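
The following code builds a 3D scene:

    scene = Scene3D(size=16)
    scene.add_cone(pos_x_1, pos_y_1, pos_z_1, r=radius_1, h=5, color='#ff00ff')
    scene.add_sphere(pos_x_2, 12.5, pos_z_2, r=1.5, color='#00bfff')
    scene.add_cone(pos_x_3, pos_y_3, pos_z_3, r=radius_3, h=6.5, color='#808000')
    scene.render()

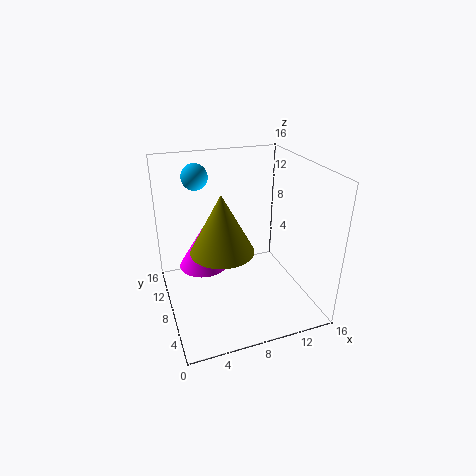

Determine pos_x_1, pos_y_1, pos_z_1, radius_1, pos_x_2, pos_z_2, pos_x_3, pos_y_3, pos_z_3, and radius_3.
pos_x_1 = 5
pos_y_1 = 12.5
pos_z_1 = 2.5
radius_1 = 3
pos_x_2 = 4.5
pos_z_2 = 14
pos_x_3 = 6
pos_y_3 = 7.5
pos_z_3 = 7
radius_3 = 3.5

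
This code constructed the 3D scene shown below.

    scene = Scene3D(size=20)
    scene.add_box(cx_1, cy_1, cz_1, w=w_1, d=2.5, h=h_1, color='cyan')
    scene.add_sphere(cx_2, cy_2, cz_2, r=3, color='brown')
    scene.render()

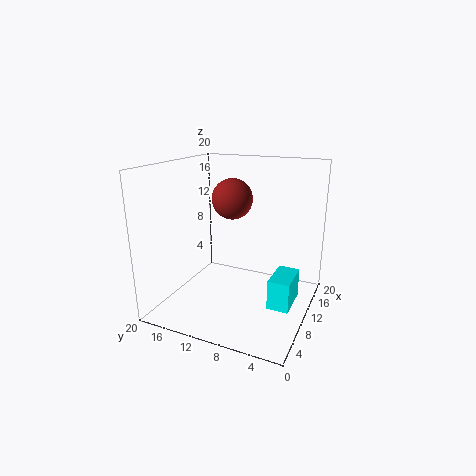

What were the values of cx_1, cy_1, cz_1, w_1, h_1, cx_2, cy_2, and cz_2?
cx_1 = 2.5, cy_1 = 0.5, cz_1 = 5, w_1 = 4.5, h_1 = 3.5, cx_2 = 13.5, cy_2 = 12.5, cz_2 = 14.5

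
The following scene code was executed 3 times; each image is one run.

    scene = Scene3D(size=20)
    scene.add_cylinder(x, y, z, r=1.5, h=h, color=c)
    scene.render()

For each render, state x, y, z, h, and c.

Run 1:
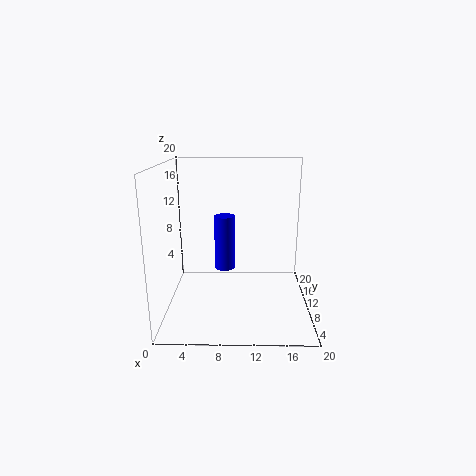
x = 8
y = 12.5
z = 4.5
h = 8
c = 'blue'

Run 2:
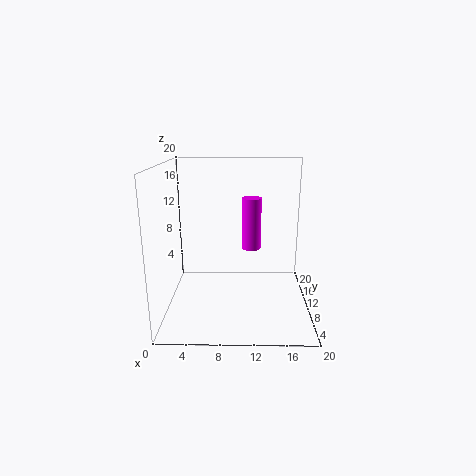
x = 12
y = 15.5
z = 6.5
h = 8
c = 'magenta'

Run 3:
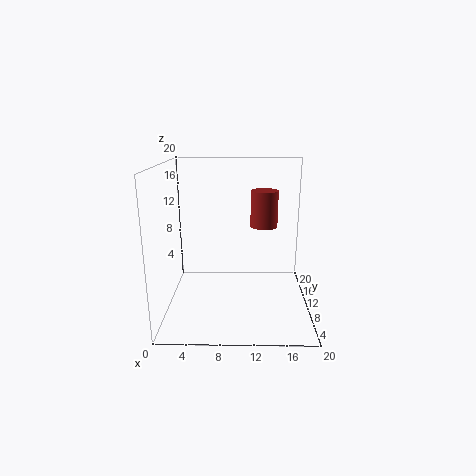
x = 13
y = 2.5
z = 14
h = 4
c = 'brown'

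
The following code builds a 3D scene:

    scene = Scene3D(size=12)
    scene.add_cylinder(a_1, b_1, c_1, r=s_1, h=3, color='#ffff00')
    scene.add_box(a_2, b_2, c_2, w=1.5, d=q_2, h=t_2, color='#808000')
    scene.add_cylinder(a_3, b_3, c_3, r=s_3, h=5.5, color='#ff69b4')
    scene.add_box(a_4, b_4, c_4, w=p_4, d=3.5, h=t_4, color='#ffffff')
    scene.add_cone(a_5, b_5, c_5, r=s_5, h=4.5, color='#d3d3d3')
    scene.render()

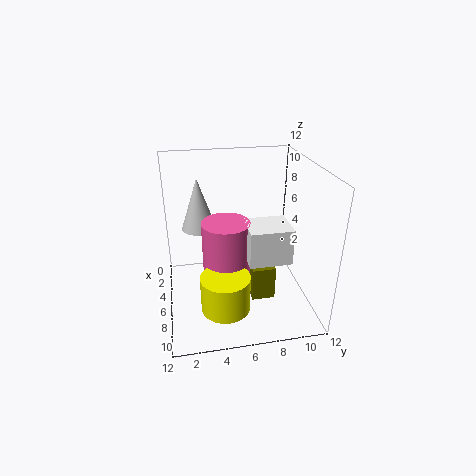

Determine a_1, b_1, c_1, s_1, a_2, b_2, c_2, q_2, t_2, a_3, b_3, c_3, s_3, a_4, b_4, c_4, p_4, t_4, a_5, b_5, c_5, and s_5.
a_1 = 8.5; b_1 = 4.5; c_1 = 1; s_1 = 2; a_2 = 6; b_2 = 7; c_2 = 0.5; q_2 = 2; t_2 = 3; a_3 = 6; b_3 = 5; c_3 = 2; s_3 = 2; a_4 = 5.5; b_4 = 6.5; c_4 = 4.5; p_4 = 3; t_4 = 3; a_5 = 3.5; b_5 = 3; c_5 = 6; s_5 = 1.5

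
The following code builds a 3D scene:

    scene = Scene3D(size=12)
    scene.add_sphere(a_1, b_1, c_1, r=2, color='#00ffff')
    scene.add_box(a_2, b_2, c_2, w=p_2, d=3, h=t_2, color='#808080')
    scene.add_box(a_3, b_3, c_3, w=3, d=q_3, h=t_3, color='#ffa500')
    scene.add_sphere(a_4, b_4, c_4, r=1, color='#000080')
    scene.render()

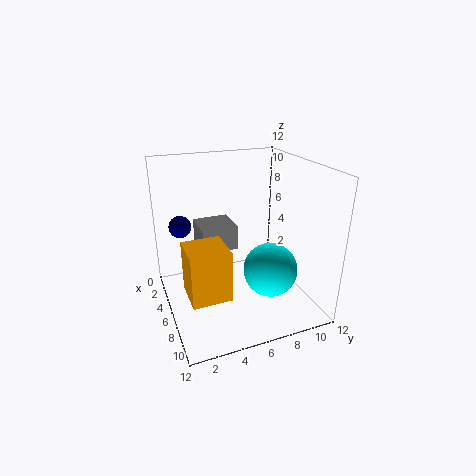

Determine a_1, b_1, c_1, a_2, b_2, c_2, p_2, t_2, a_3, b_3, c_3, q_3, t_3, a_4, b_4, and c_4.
a_1 = 10; b_1 = 7; c_1 = 5; a_2 = 3; b_2 = 3; c_2 = 5; p_2 = 3; t_2 = 2; a_3 = 7; b_3 = 1; c_3 = 3; q_3 = 3; t_3 = 4; a_4 = 2; b_4 = 2; c_4 = 6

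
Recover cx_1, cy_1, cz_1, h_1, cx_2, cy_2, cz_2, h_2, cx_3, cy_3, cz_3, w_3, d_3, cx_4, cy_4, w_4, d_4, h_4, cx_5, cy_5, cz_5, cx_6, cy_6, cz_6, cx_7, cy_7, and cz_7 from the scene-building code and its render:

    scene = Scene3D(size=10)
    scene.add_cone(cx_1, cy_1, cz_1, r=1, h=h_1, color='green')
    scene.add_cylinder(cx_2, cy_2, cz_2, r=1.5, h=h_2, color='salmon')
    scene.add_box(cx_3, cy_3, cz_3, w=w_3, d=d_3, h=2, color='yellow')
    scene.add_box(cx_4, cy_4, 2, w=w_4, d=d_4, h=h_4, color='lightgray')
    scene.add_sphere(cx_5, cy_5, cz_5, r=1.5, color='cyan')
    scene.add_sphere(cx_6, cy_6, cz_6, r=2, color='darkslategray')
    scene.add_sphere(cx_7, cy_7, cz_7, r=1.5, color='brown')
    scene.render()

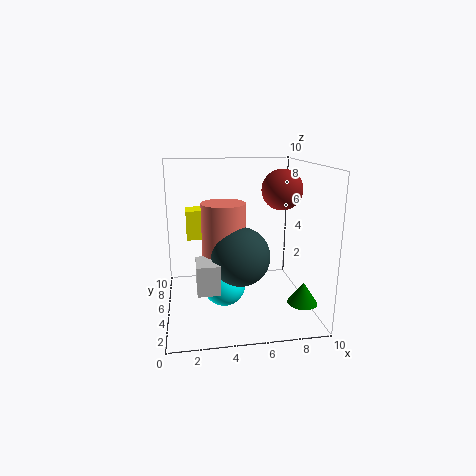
cx_1 = 9
cy_1 = 2.5
cz_1 = 1
h_1 = 1.5
cx_2 = 4
cy_2 = 5
cz_2 = 3.5
h_2 = 4
cx_3 = 1.5
cy_3 = 5
cz_3 = 5
w_3 = 3
d_3 = 1.5
cx_4 = 2
cy_4 = 2.5
w_4 = 1.5
d_4 = 2
h_4 = 2
cx_5 = 4
cy_5 = 5
cz_5 = 1.5
cx_6 = 5
cy_6 = 4
cz_6 = 4
cx_7 = 8.5
cy_7 = 6.5
cz_7 = 8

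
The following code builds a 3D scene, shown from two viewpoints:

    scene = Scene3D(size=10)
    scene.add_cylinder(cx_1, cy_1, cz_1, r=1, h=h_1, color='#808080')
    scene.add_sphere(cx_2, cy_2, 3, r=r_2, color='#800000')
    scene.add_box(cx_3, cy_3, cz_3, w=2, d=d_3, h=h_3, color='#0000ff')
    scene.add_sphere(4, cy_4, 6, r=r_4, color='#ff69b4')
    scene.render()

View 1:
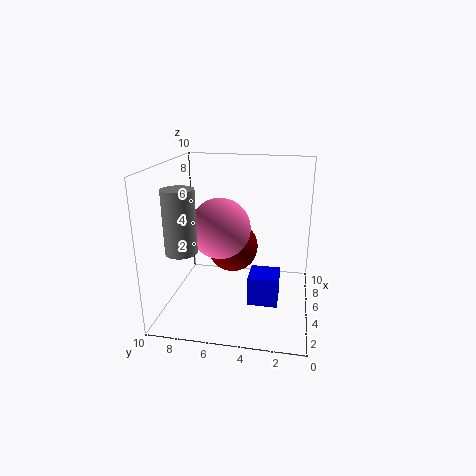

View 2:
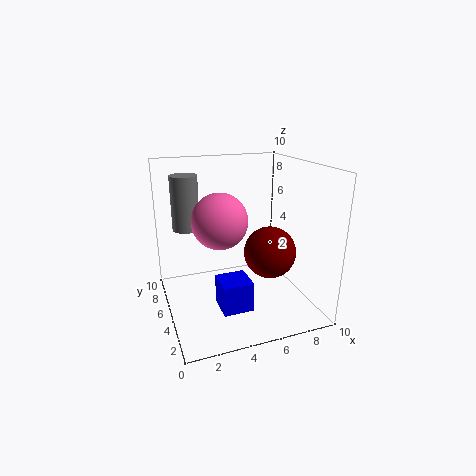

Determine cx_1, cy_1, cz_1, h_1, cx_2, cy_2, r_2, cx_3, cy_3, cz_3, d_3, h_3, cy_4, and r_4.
cx_1 = 2, cy_1 = 8, cz_1 = 5, h_1 = 4, cx_2 = 8, cy_2 = 6, r_2 = 2, cx_3 = 3, cy_3 = 2, cz_3 = 1, d_3 = 2, h_3 = 2, cy_4 = 6, r_4 = 2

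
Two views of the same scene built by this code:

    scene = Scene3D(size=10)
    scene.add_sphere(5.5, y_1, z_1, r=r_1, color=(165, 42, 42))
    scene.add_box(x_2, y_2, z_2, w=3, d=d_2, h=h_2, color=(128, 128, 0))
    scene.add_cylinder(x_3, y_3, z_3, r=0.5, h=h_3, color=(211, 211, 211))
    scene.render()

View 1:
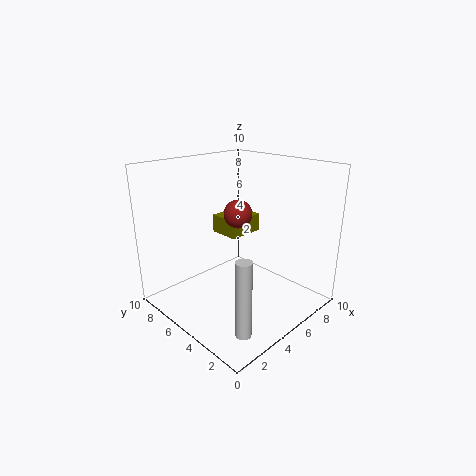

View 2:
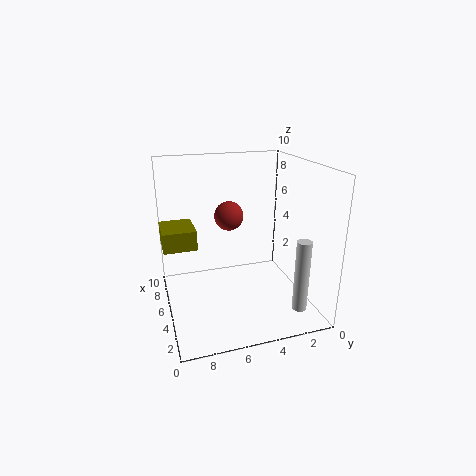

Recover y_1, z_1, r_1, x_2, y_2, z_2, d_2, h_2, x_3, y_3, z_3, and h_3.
y_1 = 5.5; z_1 = 6.5; r_1 = 1; x_2 = 7; y_2 = 7.5; z_2 = 3.5; d_2 = 2.5; h_2 = 1.5; x_3 = 2; y_3 = 1.5; z_3 = 0.5; h_3 = 5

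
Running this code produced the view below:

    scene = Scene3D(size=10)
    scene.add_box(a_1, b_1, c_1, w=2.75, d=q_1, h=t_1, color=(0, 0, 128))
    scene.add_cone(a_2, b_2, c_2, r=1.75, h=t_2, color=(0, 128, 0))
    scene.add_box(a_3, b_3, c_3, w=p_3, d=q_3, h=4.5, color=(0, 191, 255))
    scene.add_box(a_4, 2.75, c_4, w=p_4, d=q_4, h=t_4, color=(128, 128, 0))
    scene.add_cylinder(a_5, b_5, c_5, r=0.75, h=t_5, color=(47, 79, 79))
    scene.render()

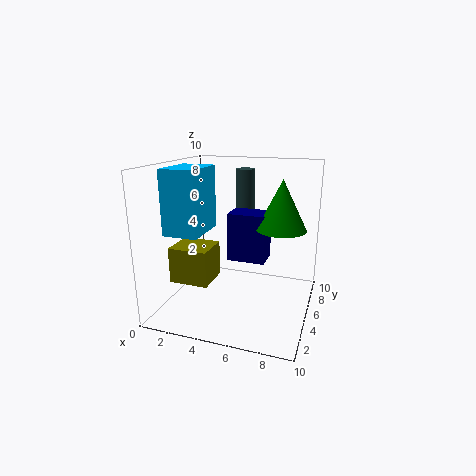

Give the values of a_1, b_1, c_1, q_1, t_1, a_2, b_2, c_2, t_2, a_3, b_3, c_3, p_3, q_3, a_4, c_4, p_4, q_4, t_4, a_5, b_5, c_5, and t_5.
a_1 = 4; b_1 = 5.5; c_1 = 3; q_1 = 2; t_1 = 3.5; a_2 = 7.75; b_2 = 6.25; c_2 = 5.5; t_2 = 3.5; a_3 = 0.25; b_3 = 3; c_3 = 5.25; p_3 = 2.5; q_3 = 3.5; a_4 = 0.75; c_4 = 2; p_4 = 2.75; q_4 = 2.5; t_4 = 2.5; a_5 = 4.25; b_5 = 9; c_5 = 5.5; t_5 = 3.75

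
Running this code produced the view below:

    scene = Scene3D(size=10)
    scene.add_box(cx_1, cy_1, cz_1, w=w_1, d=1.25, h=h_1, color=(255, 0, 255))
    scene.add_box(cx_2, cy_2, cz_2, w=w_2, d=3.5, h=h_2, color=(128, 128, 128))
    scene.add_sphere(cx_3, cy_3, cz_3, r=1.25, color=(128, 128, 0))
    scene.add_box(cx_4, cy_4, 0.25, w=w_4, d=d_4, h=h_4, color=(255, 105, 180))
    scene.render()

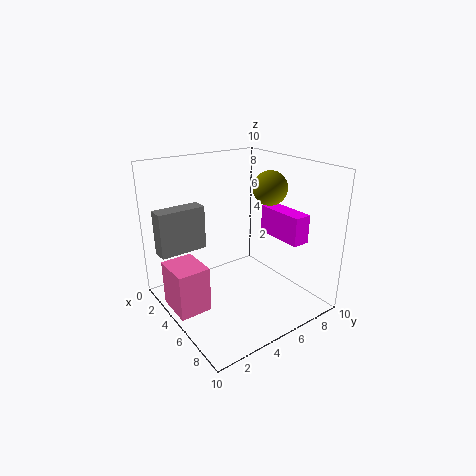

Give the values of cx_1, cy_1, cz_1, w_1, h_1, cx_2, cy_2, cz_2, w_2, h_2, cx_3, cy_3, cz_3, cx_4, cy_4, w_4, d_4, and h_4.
cx_1 = 4.5
cy_1 = 7.5
cz_1 = 4.75
w_1 = 3.5
h_1 = 2
cx_2 = 1
cy_2 = 0.5
cz_2 = 3.5
w_2 = 1.25
h_2 = 3.25
cx_3 = 4.75
cy_3 = 8
cz_3 = 8
cx_4 = 2.5
cy_4 = 0.25
w_4 = 2.75
d_4 = 2.25
h_4 = 3.25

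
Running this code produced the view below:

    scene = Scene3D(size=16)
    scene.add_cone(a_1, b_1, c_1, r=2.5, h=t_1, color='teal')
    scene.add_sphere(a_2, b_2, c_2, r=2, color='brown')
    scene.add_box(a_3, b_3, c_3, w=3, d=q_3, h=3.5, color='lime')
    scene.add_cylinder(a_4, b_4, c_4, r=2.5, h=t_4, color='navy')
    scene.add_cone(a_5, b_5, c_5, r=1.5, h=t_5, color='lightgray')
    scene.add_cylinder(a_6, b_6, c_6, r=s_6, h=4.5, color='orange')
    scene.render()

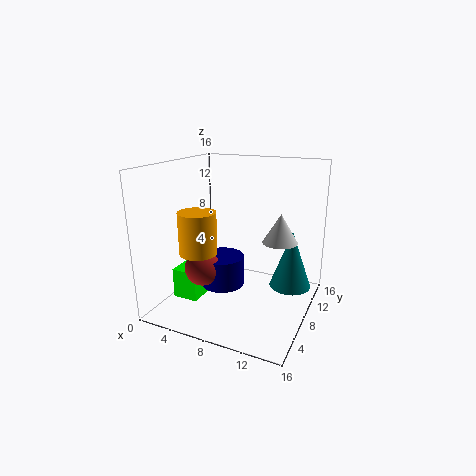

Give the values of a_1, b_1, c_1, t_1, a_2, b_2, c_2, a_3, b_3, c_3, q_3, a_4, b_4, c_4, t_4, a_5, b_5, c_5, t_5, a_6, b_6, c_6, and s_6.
a_1 = 13, b_1 = 12.5, c_1 = 1, t_1 = 7, a_2 = 4.5, b_2 = 6, c_2 = 4.5, a_3 = 1, b_3 = 5, c_3 = 0.5, q_3 = 3, a_4 = 6, b_4 = 8, c_4 = 2, t_4 = 3.5, a_5 = 14.5, b_5 = 2.5, c_5 = 10.5, t_5 = 2.5, a_6 = 5, b_6 = 4.5, c_6 = 7, s_6 = 2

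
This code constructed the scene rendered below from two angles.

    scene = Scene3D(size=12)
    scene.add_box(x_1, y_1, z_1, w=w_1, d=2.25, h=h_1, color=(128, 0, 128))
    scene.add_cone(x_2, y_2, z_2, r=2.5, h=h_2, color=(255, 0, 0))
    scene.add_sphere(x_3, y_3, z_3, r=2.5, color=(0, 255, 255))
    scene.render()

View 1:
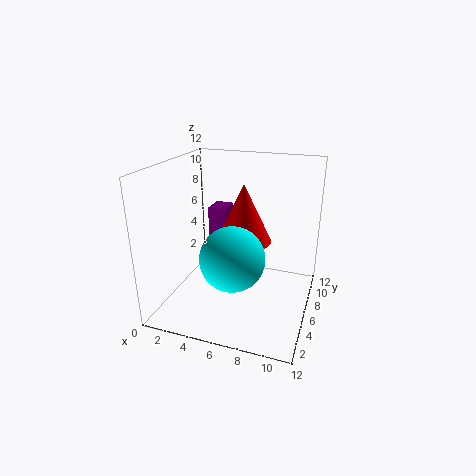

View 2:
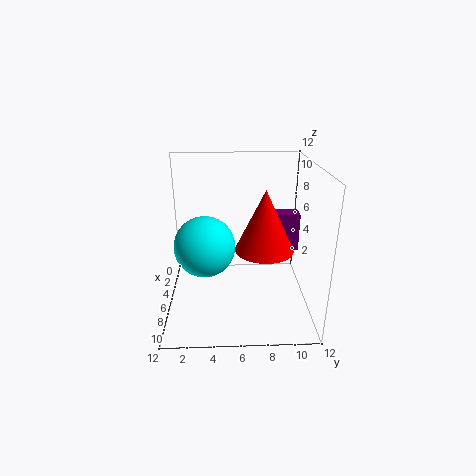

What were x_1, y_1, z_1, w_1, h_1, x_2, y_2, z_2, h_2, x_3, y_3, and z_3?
x_1 = 1.75
y_1 = 9.5
z_1 = 3.5
w_1 = 1.75
h_1 = 3.5
x_2 = 5.75
y_2 = 8.25
z_2 = 4.75
h_2 = 5.25
x_3 = 6.5
y_3 = 3.25
z_3 = 5.5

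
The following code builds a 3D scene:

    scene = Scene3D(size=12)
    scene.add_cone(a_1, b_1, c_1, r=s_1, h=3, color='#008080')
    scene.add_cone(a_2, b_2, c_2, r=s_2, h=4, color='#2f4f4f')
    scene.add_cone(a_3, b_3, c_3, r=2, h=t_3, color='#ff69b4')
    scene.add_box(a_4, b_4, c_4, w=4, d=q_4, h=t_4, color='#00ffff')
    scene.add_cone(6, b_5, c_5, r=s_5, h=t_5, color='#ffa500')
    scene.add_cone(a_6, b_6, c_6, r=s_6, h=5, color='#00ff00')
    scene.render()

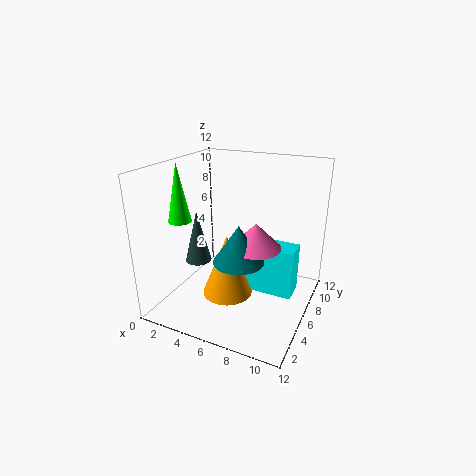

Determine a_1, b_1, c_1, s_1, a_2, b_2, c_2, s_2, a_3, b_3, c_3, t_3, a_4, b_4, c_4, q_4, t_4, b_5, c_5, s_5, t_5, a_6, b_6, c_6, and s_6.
a_1 = 7
b_1 = 4
c_1 = 5
s_1 = 2
a_2 = 4
b_2 = 3
c_2 = 5
s_2 = 1
a_3 = 8
b_3 = 5
c_3 = 6
t_3 = 2
a_4 = 7
b_4 = 5
c_4 = 2
q_4 = 2
t_4 = 4
b_5 = 4
c_5 = 2
s_5 = 2
t_5 = 5
a_6 = 1
b_6 = 5
c_6 = 7
s_6 = 1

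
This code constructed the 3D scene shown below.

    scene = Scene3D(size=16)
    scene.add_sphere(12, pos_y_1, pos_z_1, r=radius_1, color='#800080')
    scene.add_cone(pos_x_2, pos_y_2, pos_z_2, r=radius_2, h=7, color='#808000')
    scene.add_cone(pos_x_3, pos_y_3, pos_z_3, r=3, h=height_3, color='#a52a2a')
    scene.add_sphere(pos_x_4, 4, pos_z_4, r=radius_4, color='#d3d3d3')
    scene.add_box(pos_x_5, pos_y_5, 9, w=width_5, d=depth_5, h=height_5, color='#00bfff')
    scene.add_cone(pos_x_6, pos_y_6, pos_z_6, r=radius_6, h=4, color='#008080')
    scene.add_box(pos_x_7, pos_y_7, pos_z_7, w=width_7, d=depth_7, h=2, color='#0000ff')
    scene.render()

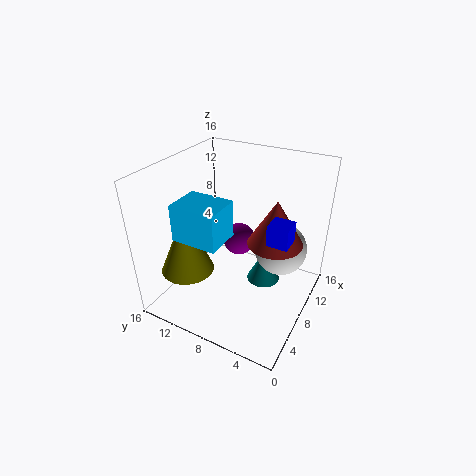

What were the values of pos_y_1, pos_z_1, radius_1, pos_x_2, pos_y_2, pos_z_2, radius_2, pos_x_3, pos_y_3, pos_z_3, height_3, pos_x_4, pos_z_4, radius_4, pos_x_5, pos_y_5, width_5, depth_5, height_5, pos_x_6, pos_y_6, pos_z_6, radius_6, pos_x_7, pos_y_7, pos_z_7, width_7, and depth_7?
pos_y_1 = 10, pos_z_1 = 5, radius_1 = 2, pos_x_2 = 5, pos_y_2 = 13, pos_z_2 = 4, radius_2 = 3, pos_x_3 = 9, pos_y_3 = 4, pos_z_3 = 8, height_3 = 5, pos_x_4 = 11, pos_z_4 = 6, radius_4 = 3, pos_x_5 = 3, pos_y_5 = 8, width_5 = 4, depth_5 = 5, height_5 = 4, pos_x_6 = 11, pos_y_6 = 6, pos_z_6 = 1, radius_6 = 2, pos_x_7 = 4, pos_y_7 = 1, pos_z_7 = 11, width_7 = 2, depth_7 = 2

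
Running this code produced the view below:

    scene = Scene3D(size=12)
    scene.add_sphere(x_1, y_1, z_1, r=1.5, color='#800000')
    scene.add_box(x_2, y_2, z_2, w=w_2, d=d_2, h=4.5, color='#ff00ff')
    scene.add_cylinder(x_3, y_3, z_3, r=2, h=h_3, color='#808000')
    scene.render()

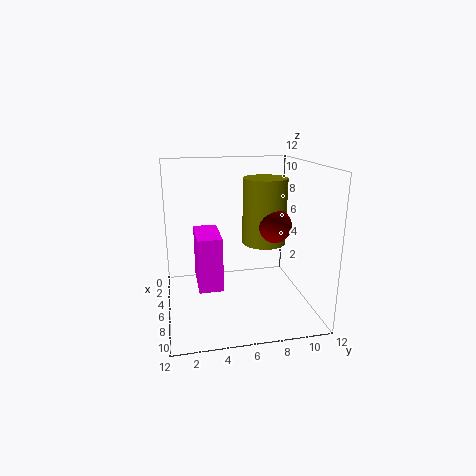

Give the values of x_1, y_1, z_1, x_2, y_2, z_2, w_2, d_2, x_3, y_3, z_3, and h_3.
x_1 = 5; y_1 = 9.5; z_1 = 6.5; x_2 = 3.5; y_2 = 2.5; z_2 = 2; w_2 = 4; d_2 = 2; x_3 = 3.5; y_3 = 9; z_3 = 4.5; h_3 = 6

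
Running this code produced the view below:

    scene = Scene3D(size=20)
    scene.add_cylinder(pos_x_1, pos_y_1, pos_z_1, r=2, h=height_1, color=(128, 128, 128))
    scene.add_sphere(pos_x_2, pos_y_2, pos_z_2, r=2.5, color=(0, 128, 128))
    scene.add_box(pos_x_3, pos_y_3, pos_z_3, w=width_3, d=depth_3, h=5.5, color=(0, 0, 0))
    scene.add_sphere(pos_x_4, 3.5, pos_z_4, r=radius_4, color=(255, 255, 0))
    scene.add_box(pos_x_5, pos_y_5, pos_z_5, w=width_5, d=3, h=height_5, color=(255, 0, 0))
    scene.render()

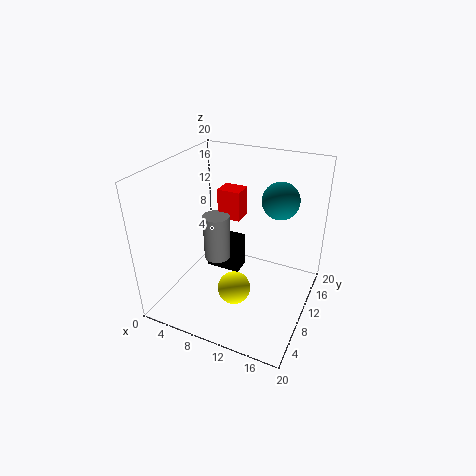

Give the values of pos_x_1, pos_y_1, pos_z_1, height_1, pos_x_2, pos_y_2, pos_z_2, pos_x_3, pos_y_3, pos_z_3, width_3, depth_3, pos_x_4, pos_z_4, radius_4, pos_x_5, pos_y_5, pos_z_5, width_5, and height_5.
pos_x_1 = 5.5, pos_y_1 = 12, pos_z_1 = 4.5, height_1 = 7, pos_x_2 = 15, pos_y_2 = 12.5, pos_z_2 = 15.5, pos_x_3 = 3, pos_y_3 = 13, pos_z_3 = 1.5, width_3 = 5.5, depth_3 = 3, pos_x_4 = 12.5, pos_z_4 = 7, radius_4 = 2, pos_x_5 = 5, pos_y_5 = 13.5, pos_z_5 = 10.5, width_5 = 3.5, height_5 = 4.5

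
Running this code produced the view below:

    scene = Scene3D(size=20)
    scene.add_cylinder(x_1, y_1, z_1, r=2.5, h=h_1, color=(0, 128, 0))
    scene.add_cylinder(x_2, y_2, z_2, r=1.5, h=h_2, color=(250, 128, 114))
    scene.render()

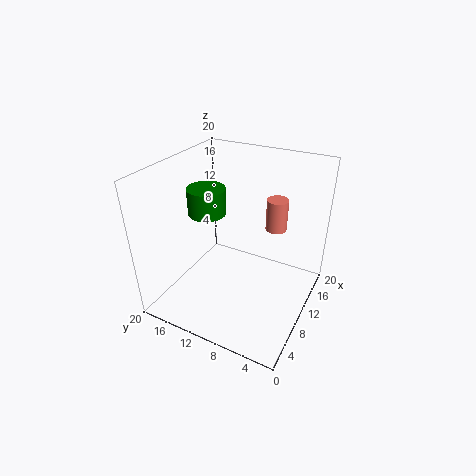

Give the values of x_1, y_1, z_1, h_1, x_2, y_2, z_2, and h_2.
x_1 = 8, y_1 = 13.5, z_1 = 14, h_1 = 3.5, x_2 = 14, y_2 = 6, z_2 = 10.5, h_2 = 4.5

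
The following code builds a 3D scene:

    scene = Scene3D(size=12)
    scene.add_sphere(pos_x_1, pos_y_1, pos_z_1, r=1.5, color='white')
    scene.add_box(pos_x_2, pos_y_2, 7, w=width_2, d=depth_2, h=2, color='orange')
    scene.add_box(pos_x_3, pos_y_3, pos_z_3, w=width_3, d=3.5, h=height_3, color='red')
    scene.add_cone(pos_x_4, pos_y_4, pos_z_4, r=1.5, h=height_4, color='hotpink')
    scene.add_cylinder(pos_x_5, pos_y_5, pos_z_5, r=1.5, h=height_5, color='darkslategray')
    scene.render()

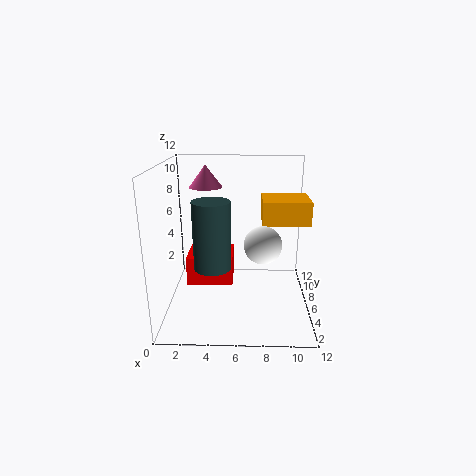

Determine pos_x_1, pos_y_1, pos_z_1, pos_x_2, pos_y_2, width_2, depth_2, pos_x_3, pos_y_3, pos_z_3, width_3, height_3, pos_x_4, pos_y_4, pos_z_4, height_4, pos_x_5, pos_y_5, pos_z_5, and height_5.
pos_x_1 = 8; pos_y_1 = 4.5; pos_z_1 = 6; pos_x_2 = 8; pos_y_2 = 6; width_2 = 4; depth_2 = 3.5; pos_x_3 = 1.5; pos_y_3 = 6; pos_z_3 = 1.5; width_3 = 4; height_3 = 2.5; pos_x_4 = 3; pos_y_4 = 9.5; pos_z_4 = 9.5; height_4 = 2; pos_x_5 = 4; pos_y_5 = 4.5; pos_z_5 = 4; height_5 = 5.5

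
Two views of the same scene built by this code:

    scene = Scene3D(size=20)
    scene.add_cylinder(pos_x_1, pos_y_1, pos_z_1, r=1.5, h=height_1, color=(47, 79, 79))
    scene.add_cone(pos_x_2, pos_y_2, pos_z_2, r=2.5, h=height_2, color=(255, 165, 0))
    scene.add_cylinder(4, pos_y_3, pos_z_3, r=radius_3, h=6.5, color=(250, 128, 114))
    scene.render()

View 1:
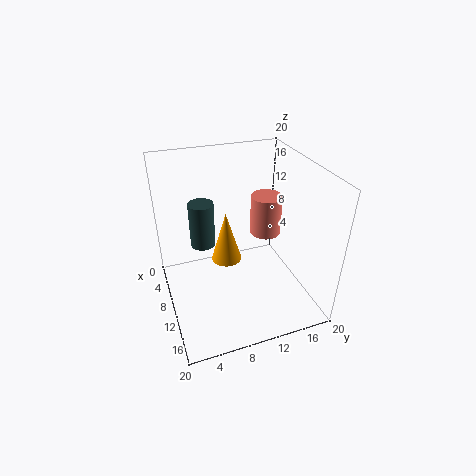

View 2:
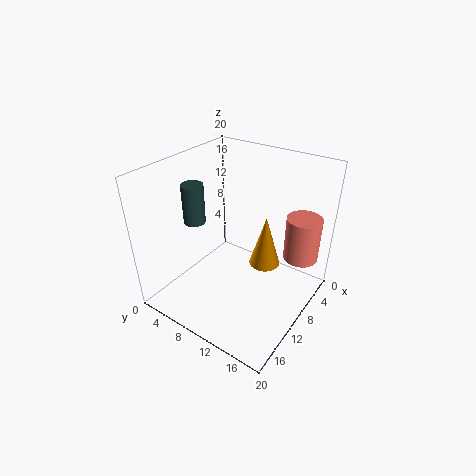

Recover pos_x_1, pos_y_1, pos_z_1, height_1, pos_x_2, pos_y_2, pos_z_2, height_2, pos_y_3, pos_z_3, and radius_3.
pos_x_1 = 12.5, pos_y_1 = 4.5, pos_z_1 = 12, height_1 = 5.5, pos_x_2 = 3, pos_y_2 = 10.5, pos_z_2 = 1.5, height_2 = 8.5, pos_y_3 = 17, pos_z_3 = 6, radius_3 = 2.5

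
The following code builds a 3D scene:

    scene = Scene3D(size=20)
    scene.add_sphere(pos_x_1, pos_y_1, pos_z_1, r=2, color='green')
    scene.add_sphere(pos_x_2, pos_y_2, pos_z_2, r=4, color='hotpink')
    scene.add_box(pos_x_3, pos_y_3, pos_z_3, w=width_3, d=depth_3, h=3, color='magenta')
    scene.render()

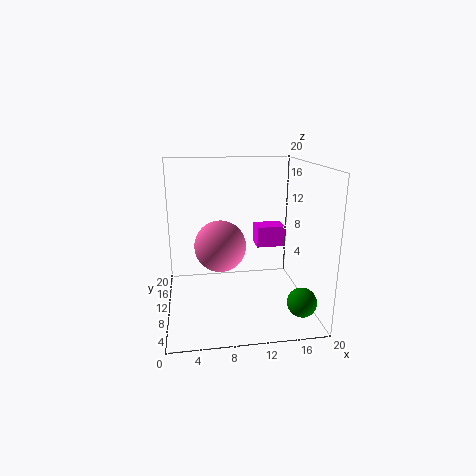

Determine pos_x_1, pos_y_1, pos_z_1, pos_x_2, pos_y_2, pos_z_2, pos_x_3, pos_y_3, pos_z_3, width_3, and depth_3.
pos_x_1 = 18; pos_y_1 = 5; pos_z_1 = 2; pos_x_2 = 8; pos_y_2 = 15; pos_z_2 = 7; pos_x_3 = 13; pos_y_3 = 11; pos_z_3 = 8; width_3 = 4; depth_3 = 3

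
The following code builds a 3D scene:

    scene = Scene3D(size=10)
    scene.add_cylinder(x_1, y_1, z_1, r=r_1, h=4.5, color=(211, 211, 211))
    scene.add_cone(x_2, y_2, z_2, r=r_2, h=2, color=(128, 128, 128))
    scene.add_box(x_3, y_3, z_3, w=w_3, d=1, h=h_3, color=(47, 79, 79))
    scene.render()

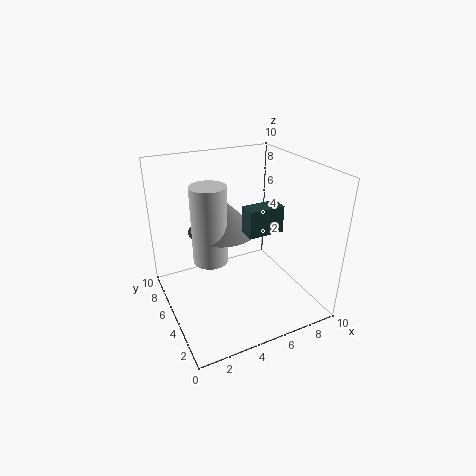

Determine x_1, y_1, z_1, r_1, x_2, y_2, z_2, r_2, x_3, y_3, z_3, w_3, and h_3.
x_1 = 2, y_1 = 2.5, z_1 = 5.5, r_1 = 1, x_2 = 3, y_2 = 3, z_2 = 7, r_2 = 2, x_3 = 3.5, y_3 = 0.5, z_3 = 7.5, w_3 = 2, h_3 = 1.5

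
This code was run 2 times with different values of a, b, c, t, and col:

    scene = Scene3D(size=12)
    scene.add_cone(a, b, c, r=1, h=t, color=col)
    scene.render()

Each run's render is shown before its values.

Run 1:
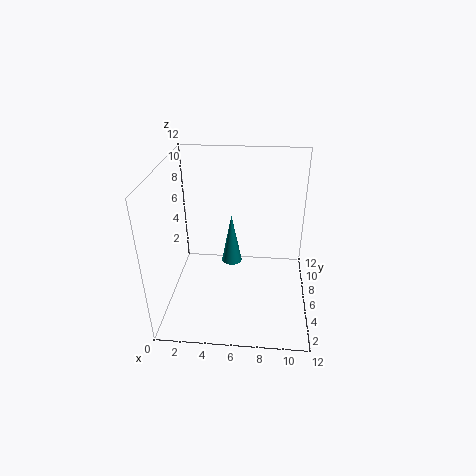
a = 5, b = 10, c = 1, t = 5, col = 'teal'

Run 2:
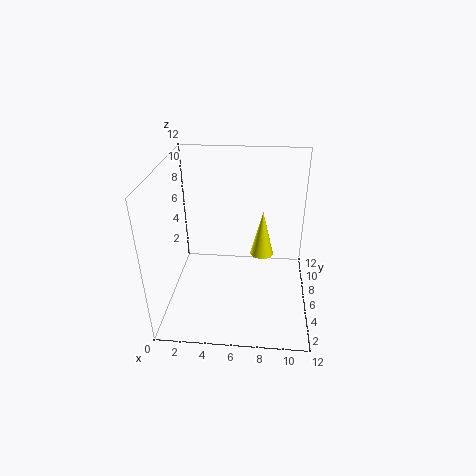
a = 8, b = 7, c = 4, t = 4, col = 'yellow'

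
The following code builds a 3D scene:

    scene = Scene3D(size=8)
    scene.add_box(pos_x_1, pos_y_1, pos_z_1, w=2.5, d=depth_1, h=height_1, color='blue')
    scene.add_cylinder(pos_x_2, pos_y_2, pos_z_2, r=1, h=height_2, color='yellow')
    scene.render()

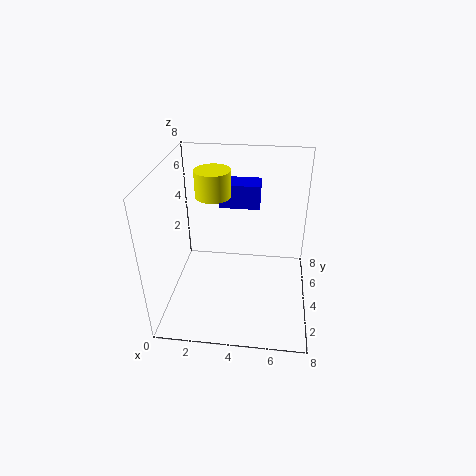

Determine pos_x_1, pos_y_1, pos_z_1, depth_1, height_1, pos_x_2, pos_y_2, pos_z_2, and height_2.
pos_x_1 = 2.5; pos_y_1 = 6.5; pos_z_1 = 4.5; depth_1 = 1.5; height_1 = 1.5; pos_x_2 = 2.5; pos_y_2 = 5; pos_z_2 = 6; height_2 = 1.5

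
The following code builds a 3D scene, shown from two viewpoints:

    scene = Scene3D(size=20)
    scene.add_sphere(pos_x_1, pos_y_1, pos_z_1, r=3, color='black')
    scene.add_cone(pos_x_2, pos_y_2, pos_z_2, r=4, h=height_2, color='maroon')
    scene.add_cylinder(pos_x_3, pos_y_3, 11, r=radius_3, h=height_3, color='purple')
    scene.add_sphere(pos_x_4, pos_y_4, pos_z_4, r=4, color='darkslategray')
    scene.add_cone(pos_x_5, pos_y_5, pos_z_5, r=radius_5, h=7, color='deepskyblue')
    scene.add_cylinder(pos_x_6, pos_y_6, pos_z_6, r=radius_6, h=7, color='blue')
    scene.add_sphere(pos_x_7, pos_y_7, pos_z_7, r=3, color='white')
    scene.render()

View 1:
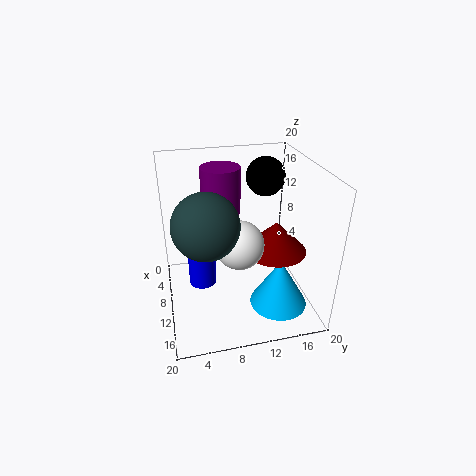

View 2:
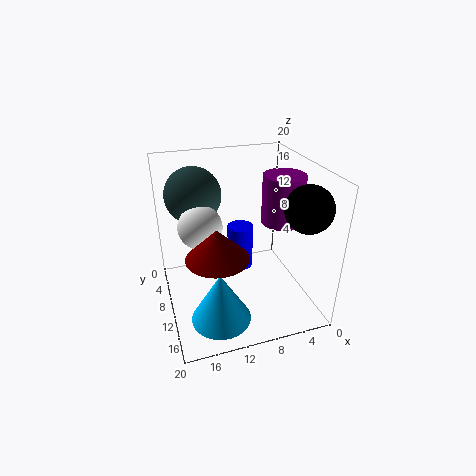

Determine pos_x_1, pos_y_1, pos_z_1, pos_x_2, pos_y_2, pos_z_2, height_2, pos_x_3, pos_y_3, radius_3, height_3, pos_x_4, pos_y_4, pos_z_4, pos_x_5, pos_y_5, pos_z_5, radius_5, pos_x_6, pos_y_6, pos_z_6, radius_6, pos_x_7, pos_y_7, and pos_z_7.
pos_x_1 = 3
pos_y_1 = 16
pos_z_1 = 16
pos_x_2 = 14
pos_y_2 = 14
pos_z_2 = 10
height_2 = 4
pos_x_3 = 3
pos_y_3 = 9
radius_3 = 3
height_3 = 7
pos_x_4 = 15
pos_y_4 = 5
pos_z_4 = 15
pos_x_5 = 14
pos_y_5 = 15
pos_z_5 = 1
radius_5 = 4
pos_x_6 = 8
pos_y_6 = 5
pos_z_6 = 2
radius_6 = 2
pos_x_7 = 15
pos_y_7 = 9
pos_z_7 = 12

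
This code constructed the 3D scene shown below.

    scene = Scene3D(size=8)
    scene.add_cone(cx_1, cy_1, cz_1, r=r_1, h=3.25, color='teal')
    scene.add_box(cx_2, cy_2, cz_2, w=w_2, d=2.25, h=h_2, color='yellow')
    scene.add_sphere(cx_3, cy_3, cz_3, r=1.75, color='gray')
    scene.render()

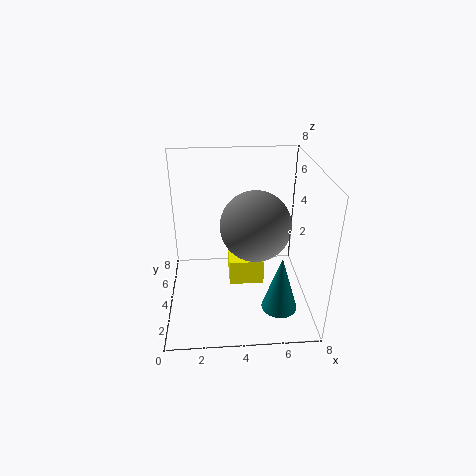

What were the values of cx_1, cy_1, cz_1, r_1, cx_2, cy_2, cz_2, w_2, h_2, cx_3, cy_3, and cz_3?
cx_1 = 6.25, cy_1 = 2.5, cz_1 = 0.25, r_1 = 1, cx_2 = 3.5, cy_2 = 3.75, cz_2 = 1, w_2 = 2, h_2 = 1.5, cx_3 = 4.75, cy_3 = 2.5, cz_3 = 5.5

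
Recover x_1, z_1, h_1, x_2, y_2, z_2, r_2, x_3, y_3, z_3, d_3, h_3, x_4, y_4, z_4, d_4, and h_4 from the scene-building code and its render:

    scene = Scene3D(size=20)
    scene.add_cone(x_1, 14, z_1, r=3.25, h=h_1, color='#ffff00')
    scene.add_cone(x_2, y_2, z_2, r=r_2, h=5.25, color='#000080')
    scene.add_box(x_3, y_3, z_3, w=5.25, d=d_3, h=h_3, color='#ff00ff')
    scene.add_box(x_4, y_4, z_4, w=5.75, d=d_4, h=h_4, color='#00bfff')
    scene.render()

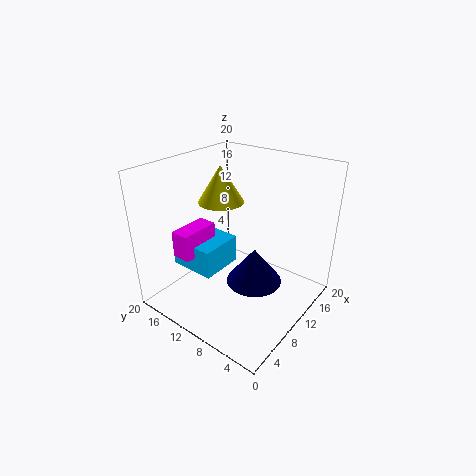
x_1 = 11.25, z_1 = 14, h_1 = 5.25, x_2 = 11.25, y_2 = 8, z_2 = 3, r_2 = 4, x_3 = 2.25, y_3 = 12, z_3 = 9.25, d_3 = 2.5, h_3 = 3.5, x_4 = 3.5, y_4 = 9.75, z_4 = 7, d_4 = 6.25, h_4 = 3.75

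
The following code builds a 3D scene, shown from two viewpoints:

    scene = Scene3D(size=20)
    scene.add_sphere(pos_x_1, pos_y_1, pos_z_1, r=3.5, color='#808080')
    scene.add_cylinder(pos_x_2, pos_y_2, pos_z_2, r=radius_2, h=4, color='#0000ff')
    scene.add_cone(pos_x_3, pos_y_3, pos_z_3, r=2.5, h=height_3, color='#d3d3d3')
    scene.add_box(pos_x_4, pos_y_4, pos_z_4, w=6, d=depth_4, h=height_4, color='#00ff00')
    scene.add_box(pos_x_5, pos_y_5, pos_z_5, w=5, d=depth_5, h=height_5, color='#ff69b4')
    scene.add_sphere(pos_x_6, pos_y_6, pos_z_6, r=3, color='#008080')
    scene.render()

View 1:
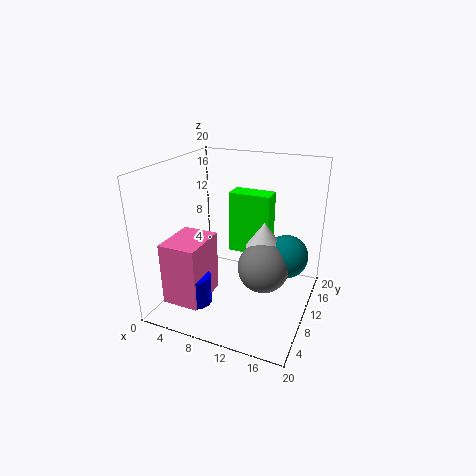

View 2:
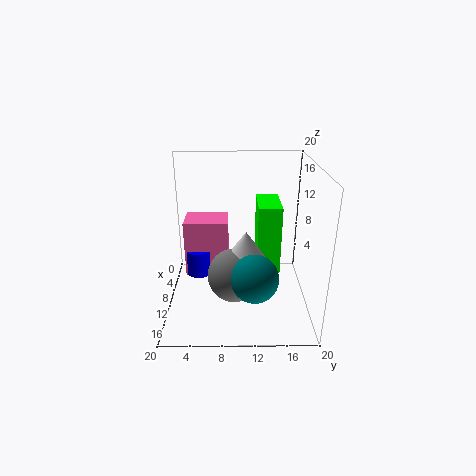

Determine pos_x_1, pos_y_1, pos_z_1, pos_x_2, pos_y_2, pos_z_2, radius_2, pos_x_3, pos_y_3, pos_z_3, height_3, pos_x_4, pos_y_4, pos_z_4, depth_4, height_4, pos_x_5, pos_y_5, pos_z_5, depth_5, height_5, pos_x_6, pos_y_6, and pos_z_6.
pos_x_1 = 14
pos_y_1 = 9.5
pos_z_1 = 6.5
pos_x_2 = 6.5
pos_y_2 = 4
pos_z_2 = 2.5
radius_2 = 2
pos_x_3 = 13.5
pos_y_3 = 11
pos_z_3 = 9
height_3 = 3.5
pos_x_4 = 7.5
pos_y_4 = 12.5
pos_z_4 = 6.5
depth_4 = 3
height_4 = 9
pos_x_5 = 2.5
pos_y_5 = 2
pos_z_5 = 2.5
depth_5 = 6.5
height_5 = 8.5
pos_x_6 = 16.5
pos_y_6 = 12
pos_z_6 = 7.5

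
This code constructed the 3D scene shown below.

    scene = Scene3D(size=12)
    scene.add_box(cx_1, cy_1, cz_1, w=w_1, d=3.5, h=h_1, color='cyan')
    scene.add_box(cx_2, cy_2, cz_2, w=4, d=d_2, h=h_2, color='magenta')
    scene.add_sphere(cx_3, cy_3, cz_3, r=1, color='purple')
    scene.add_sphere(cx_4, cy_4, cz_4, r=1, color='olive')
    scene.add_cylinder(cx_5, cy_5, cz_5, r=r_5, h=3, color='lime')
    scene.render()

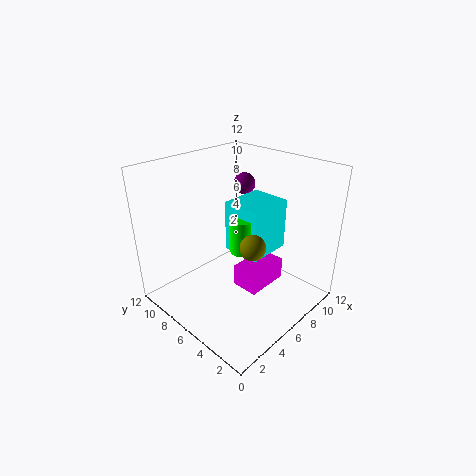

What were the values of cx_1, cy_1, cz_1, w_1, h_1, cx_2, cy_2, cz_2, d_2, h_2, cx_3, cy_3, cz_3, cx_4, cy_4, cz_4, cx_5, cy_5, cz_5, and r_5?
cx_1 = 6.5; cy_1 = 4.5; cz_1 = 4; w_1 = 4; h_1 = 4.5; cx_2 = 6.5; cy_2 = 4.5; cz_2 = 0.5; d_2 = 2.5; h_2 = 2; cx_3 = 10; cy_3 = 9; cz_3 = 9; cx_4 = 5; cy_4 = 3.5; cz_4 = 6.5; cx_5 = 6.5; cy_5 = 6; cz_5 = 4.5; r_5 = 1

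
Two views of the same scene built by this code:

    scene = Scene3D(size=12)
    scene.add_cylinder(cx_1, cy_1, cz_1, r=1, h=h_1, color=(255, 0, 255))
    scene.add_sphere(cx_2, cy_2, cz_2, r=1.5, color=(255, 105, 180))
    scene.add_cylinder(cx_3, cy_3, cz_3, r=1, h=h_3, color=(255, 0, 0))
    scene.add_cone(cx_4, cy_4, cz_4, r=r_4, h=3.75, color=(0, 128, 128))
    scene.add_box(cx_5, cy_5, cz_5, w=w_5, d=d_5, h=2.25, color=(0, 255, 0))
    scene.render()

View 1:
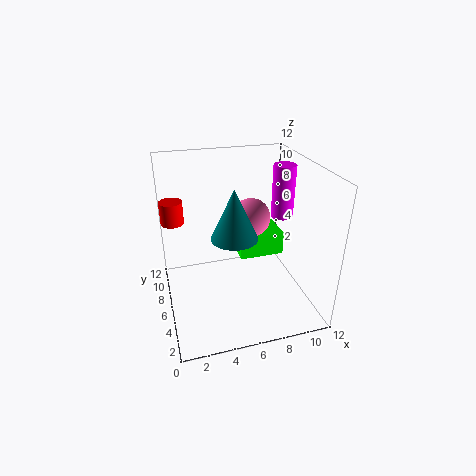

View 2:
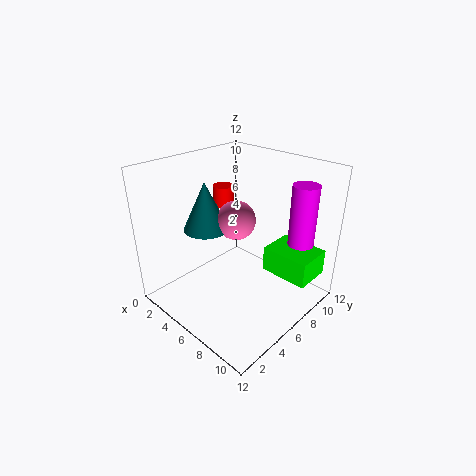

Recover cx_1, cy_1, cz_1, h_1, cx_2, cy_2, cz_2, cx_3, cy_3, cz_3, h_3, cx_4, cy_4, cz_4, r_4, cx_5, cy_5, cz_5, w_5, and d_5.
cx_1 = 10.75; cy_1 = 8; cz_1 = 6.5; h_1 = 4.75; cx_2 = 6.75; cy_2 = 5; cz_2 = 8.25; cx_3 = 1; cy_3 = 9.25; cz_3 = 6.5; h_3 = 2; cx_4 = 5; cy_4 = 3.5; cz_4 = 7.5; r_4 = 1.75; cx_5 = 7; cy_5 = 8.25; cz_5 = 2.25; w_5 = 4.25; d_5 = 3.25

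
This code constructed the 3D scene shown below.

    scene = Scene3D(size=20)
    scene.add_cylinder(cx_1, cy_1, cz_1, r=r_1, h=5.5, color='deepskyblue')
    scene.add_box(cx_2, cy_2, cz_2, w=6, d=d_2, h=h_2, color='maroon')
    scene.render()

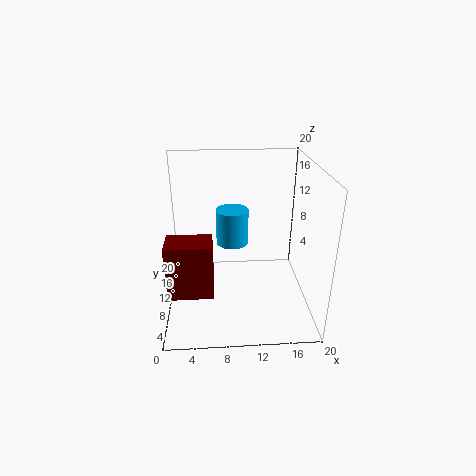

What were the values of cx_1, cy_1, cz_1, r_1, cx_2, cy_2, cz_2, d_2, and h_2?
cx_1 = 9.5, cy_1 = 15.5, cz_1 = 6.5, r_1 = 2.5, cx_2 = 0.5, cy_2 = 4.5, cz_2 = 4, d_2 = 4, h_2 = 7.5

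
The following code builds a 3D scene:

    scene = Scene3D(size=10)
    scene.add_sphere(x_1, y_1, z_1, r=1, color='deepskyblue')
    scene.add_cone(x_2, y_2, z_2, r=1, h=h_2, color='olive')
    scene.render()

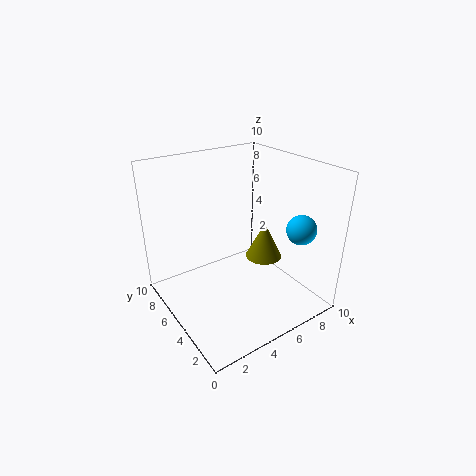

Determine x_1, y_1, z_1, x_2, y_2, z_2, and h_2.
x_1 = 8
y_1 = 2
z_1 = 6
x_2 = 4
y_2 = 1
z_2 = 6
h_2 = 2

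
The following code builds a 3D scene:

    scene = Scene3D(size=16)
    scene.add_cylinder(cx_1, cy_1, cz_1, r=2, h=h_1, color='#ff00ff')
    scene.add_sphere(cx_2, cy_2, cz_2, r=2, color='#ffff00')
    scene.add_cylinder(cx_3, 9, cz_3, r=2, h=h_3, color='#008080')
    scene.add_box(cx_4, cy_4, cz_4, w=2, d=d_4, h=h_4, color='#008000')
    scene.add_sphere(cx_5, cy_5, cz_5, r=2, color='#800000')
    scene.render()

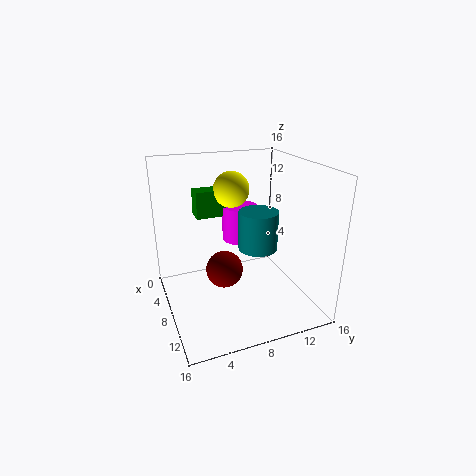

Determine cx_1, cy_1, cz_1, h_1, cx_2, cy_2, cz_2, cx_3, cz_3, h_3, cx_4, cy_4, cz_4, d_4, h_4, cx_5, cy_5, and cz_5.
cx_1 = 6, cy_1 = 9, cz_1 = 7, h_1 = 4, cx_2 = 6, cy_2 = 8, cz_2 = 13, cx_3 = 11, cz_3 = 8, h_3 = 4, cx_4 = 4, cy_4 = 4, cz_4 = 10, d_4 = 4, h_4 = 3, cx_5 = 9, cy_5 = 6, cz_5 = 5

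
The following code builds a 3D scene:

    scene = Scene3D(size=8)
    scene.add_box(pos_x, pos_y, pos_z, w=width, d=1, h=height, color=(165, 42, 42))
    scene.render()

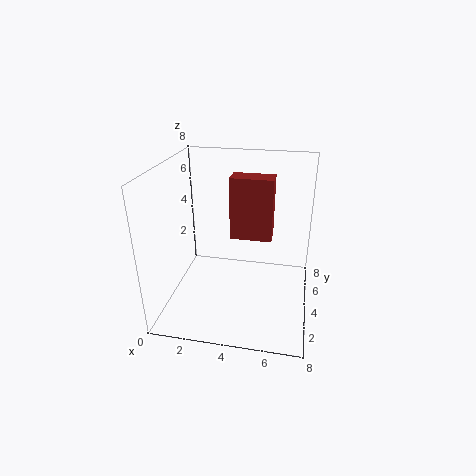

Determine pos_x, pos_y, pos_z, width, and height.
pos_x = 4; pos_y = 2; pos_z = 5; width = 2; height = 3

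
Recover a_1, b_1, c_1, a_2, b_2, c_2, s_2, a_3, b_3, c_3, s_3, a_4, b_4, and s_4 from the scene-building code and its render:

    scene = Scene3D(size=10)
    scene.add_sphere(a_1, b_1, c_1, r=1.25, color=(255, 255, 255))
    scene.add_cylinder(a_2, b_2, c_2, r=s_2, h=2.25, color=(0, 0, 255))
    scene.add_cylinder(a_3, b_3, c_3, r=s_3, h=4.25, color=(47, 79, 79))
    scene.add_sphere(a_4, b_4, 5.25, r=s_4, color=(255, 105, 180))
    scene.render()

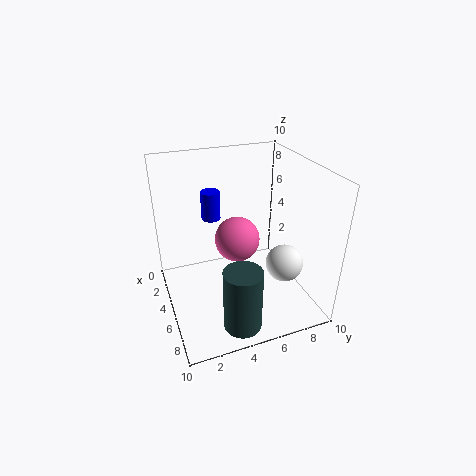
a_1 = 7.25
b_1 = 7.5
c_1 = 3.75
a_2 = 1
b_2 = 4.25
c_2 = 4.75
s_2 = 0.75
a_3 = 8.5
b_3 = 4
c_3 = 0.5
s_3 = 1.25
a_4 = 5.5
b_4 = 4.75
s_4 = 1.5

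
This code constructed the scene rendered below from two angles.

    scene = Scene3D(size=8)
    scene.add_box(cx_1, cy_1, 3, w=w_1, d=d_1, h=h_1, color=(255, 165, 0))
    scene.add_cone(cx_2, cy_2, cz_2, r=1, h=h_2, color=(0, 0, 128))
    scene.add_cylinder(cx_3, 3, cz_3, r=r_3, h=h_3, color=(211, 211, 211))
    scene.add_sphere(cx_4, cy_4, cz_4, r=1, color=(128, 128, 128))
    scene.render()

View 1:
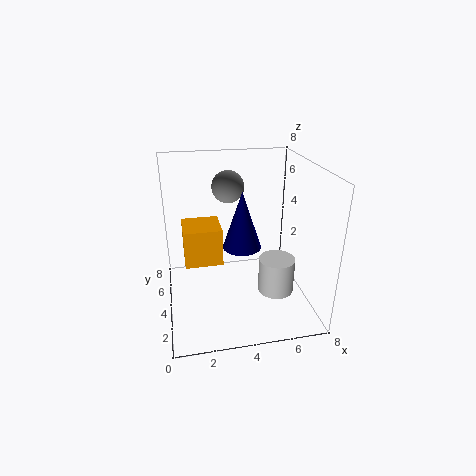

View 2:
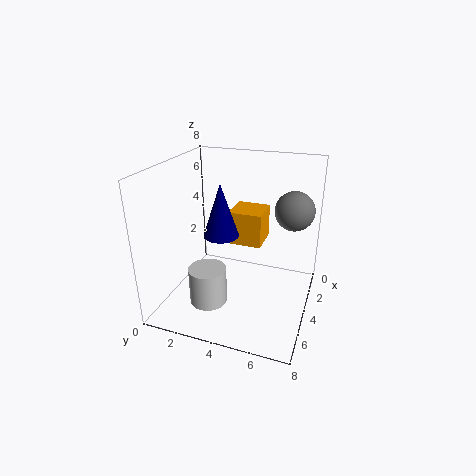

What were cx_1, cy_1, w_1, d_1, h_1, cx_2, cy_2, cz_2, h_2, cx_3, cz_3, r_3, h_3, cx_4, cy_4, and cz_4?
cx_1 = 1
cy_1 = 3
w_1 = 2
d_1 = 2
h_1 = 2
cx_2 = 4
cy_2 = 3
cz_2 = 4
h_2 = 3
cx_3 = 6
cz_3 = 1
r_3 = 1
h_3 = 2
cx_4 = 4
cy_4 = 7
cz_4 = 6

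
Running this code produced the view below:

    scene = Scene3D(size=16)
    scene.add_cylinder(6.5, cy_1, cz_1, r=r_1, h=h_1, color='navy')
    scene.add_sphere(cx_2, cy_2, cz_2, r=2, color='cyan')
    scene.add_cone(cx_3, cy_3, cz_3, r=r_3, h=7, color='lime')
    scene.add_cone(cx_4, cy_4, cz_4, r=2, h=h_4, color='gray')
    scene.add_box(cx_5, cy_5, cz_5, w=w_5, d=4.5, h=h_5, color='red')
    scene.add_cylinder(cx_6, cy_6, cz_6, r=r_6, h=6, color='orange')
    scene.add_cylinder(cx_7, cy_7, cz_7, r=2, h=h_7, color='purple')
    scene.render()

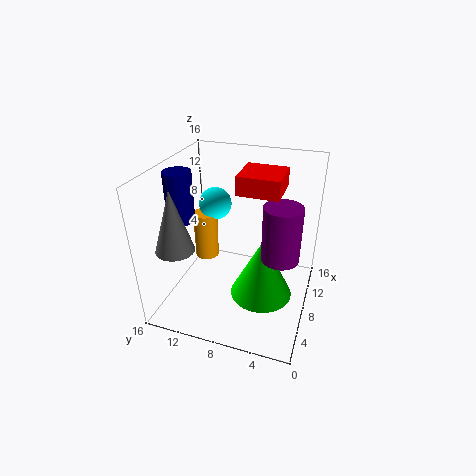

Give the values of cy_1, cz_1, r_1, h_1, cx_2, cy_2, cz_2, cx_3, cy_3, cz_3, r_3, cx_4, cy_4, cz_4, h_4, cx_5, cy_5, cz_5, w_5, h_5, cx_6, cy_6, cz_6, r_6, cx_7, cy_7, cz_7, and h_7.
cy_1 = 14
cz_1 = 10
r_1 = 1.5
h_1 = 5.5
cx_2 = 12.5
cy_2 = 12.5
cz_2 = 9.5
cx_3 = 7.5
cy_3 = 5
cz_3 = 1.5
r_3 = 3.5
cx_4 = 3
cy_4 = 13
cz_4 = 8.5
h_4 = 6.5
cx_5 = 7
cy_5 = 3.5
cz_5 = 13.5
w_5 = 4.5
h_5 = 2
cx_6 = 11.5
cy_6 = 13.5
cz_6 = 2.5
r_6 = 1.5
cx_7 = 7
cy_7 = 3
cz_7 = 7
h_7 = 6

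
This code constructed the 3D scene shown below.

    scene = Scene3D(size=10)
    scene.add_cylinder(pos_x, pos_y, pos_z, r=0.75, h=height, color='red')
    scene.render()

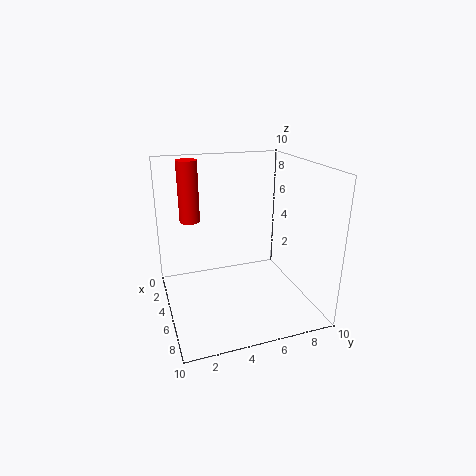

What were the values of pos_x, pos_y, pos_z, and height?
pos_x = 2; pos_y = 2.25; pos_z = 5.5; height = 4.5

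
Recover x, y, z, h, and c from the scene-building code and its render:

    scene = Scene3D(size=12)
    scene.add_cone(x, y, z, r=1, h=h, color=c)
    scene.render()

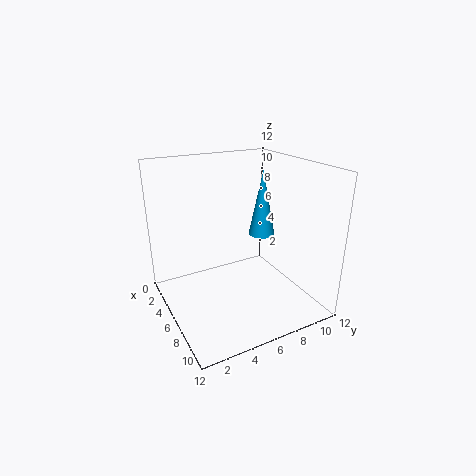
x = 8; y = 7; z = 7; h = 5; c = 'deepskyblue'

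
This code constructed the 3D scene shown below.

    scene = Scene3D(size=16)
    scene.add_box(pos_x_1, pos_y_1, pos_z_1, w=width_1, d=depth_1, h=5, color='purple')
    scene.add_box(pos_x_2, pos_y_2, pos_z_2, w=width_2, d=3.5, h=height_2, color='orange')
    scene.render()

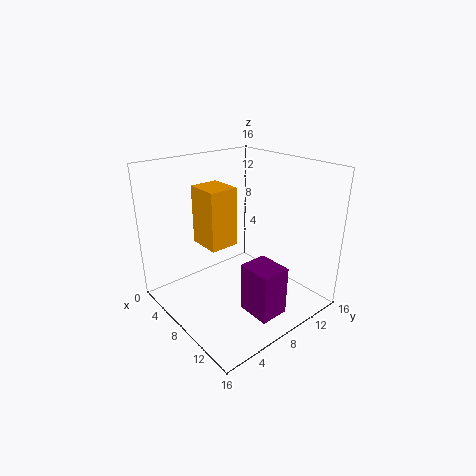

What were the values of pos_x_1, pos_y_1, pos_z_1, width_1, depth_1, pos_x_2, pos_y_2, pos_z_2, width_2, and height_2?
pos_x_1 = 12, pos_y_1 = 5, pos_z_1 = 2.5, width_1 = 3.5, depth_1 = 3, pos_x_2 = 2, pos_y_2 = 6, pos_z_2 = 6, width_2 = 4, height_2 = 7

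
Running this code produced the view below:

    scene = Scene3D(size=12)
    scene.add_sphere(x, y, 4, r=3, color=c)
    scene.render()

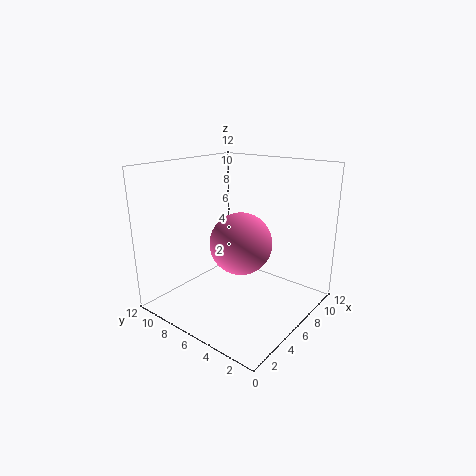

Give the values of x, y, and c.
x = 9, y = 8, c = 'hotpink'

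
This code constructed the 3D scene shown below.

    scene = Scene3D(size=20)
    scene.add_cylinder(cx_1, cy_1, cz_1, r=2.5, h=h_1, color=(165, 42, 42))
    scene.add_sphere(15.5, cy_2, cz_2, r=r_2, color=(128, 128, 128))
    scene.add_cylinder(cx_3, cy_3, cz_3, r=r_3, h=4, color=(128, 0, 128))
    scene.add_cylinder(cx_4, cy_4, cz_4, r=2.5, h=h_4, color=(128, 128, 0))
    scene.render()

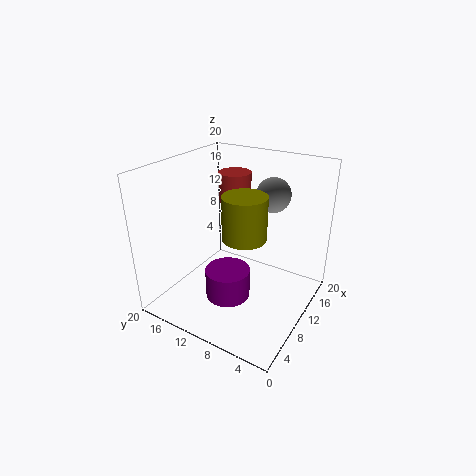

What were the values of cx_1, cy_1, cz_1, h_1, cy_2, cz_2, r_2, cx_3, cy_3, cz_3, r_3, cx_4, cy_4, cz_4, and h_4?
cx_1 = 16.5; cy_1 = 14.5; cz_1 = 12.5; h_1 = 4.5; cy_2 = 7.5; cz_2 = 15; r_2 = 2.5; cx_3 = 6.5; cy_3 = 9.5; cz_3 = 3; r_3 = 3; cx_4 = 4; cy_4 = 5.5; cz_4 = 14; h_4 = 5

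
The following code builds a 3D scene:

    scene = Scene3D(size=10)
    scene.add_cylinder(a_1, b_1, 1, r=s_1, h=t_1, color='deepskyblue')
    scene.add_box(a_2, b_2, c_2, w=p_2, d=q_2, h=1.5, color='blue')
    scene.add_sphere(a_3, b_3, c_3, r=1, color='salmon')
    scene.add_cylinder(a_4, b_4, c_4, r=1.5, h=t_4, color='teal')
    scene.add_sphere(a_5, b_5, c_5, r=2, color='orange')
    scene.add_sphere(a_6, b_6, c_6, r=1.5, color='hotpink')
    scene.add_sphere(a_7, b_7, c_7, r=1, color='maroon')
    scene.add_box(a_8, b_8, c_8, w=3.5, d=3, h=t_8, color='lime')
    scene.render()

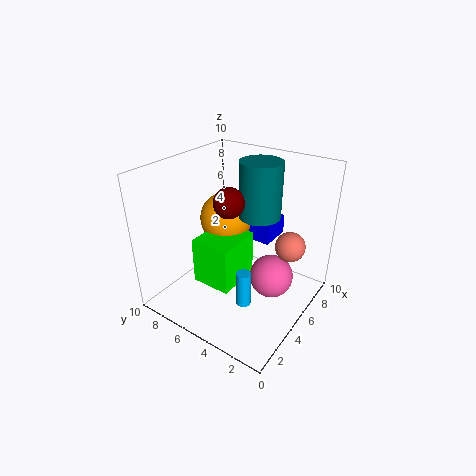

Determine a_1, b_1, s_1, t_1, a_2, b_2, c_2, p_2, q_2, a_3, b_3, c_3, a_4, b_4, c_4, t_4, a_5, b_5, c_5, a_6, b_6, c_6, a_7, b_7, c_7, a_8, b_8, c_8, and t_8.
a_1 = 3.5; b_1 = 3.5; s_1 = 0.5; t_1 = 2.5; a_2 = 7.5; b_2 = 4; c_2 = 3.5; p_2 = 2.5; q_2 = 2.5; a_3 = 6; b_3 = 1.5; c_3 = 5; a_4 = 7; b_4 = 4.5; c_4 = 6; t_4 = 4; a_5 = 7; b_5 = 7.5; c_5 = 5; a_6 = 5.5; b_6 = 2.5; c_6 = 2.5; a_7 = 4; b_7 = 5; c_7 = 8; a_8 = 3.5; b_8 = 5; c_8 = 1; t_8 = 3.5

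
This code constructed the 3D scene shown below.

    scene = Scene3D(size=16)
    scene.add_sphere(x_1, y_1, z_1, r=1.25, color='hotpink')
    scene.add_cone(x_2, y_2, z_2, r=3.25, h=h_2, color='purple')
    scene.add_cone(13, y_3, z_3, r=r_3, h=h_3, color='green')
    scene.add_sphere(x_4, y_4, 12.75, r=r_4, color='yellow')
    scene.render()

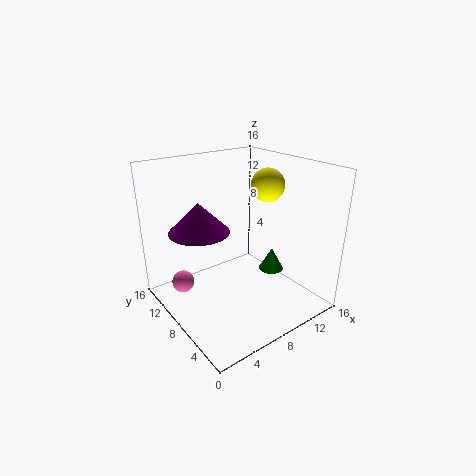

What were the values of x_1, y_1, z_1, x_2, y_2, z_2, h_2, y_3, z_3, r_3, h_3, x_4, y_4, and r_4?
x_1 = 2.5; y_1 = 11.25; z_1 = 2.75; x_2 = 4; y_2 = 9.5; z_2 = 9.25; h_2 = 3.25; y_3 = 7.75; z_3 = 2.5; r_3 = 1.5; h_3 = 2.75; x_4 = 13.5; y_4 = 9.5; r_4 = 2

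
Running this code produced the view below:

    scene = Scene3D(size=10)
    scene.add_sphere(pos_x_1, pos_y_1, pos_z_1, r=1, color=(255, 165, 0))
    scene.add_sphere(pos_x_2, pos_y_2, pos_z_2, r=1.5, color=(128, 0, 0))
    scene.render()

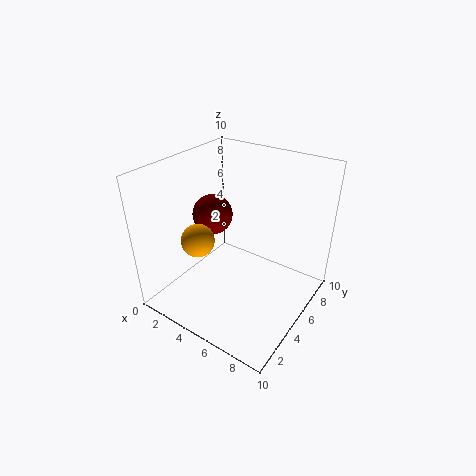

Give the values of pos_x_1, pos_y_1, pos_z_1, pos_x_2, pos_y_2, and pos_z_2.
pos_x_1 = 4.5, pos_y_1 = 1.5, pos_z_1 = 6.5, pos_x_2 = 2, pos_y_2 = 6, pos_z_2 = 5.5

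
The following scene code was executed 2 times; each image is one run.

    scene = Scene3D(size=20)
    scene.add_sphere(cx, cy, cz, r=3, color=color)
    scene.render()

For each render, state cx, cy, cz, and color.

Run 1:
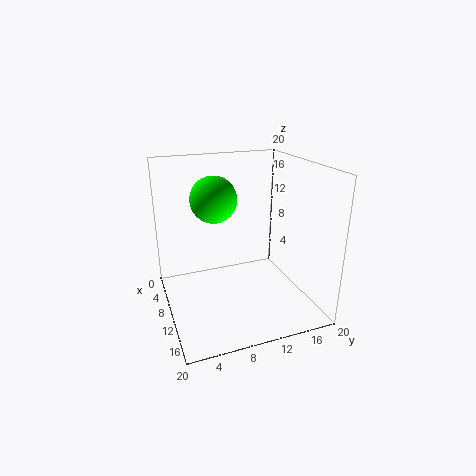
cx = 10.5
cy = 6.5
cz = 16
color = 'lime'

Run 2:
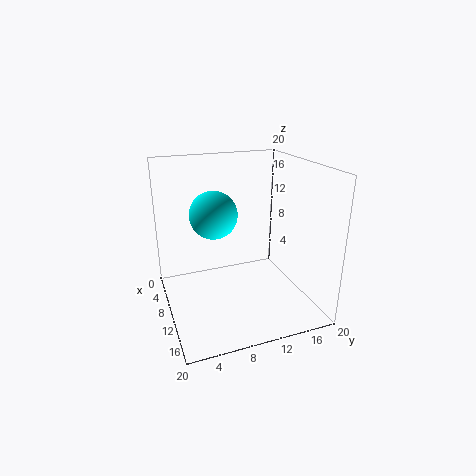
cx = 12
cy = 6
cz = 14.5
color = 'cyan'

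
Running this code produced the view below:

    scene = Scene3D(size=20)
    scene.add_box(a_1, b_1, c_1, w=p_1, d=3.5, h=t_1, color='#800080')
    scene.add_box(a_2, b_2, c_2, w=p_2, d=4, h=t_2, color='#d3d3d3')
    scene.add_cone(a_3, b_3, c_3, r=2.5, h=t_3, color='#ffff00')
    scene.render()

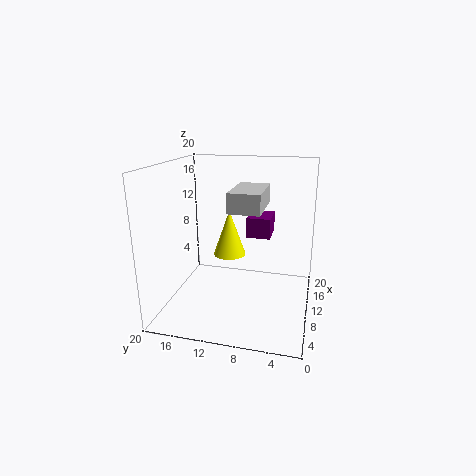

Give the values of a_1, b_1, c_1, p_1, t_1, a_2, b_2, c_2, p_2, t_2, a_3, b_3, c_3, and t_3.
a_1 = 13, b_1 = 6, c_1 = 9, p_1 = 4.5, t_1 = 3, a_2 = 4.5, b_2 = 6, c_2 = 15, p_2 = 7, t_2 = 2.5, a_3 = 14.5, b_3 = 12.5, c_3 = 5.5, t_3 = 7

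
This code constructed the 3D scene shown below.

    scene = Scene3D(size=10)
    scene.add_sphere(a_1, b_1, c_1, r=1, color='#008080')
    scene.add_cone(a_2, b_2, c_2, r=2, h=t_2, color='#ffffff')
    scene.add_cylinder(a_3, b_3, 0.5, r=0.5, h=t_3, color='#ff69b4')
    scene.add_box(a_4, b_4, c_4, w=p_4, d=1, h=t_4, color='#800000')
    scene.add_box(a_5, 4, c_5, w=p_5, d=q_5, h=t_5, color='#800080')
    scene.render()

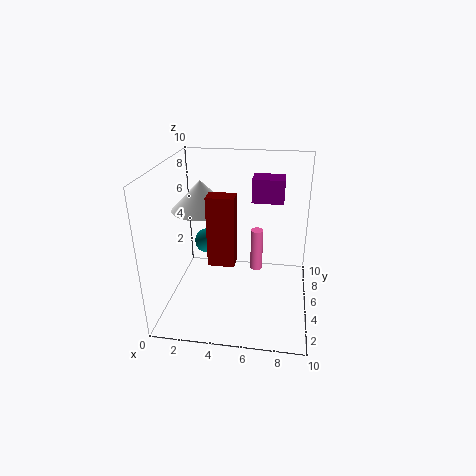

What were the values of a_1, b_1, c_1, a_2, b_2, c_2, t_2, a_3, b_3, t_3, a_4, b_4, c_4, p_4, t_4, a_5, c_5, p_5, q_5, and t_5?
a_1 = 2
b_1 = 8
c_1 = 3
a_2 = 2.5
b_2 = 5
c_2 = 7
t_2 = 2
a_3 = 6
b_3 = 8.5
t_3 = 3.5
a_4 = 4
b_4 = 0.5
c_4 = 5.5
p_4 = 1.5
t_4 = 4
a_5 = 6
c_5 = 8
p_5 = 2
q_5 = 1.5
t_5 = 1.5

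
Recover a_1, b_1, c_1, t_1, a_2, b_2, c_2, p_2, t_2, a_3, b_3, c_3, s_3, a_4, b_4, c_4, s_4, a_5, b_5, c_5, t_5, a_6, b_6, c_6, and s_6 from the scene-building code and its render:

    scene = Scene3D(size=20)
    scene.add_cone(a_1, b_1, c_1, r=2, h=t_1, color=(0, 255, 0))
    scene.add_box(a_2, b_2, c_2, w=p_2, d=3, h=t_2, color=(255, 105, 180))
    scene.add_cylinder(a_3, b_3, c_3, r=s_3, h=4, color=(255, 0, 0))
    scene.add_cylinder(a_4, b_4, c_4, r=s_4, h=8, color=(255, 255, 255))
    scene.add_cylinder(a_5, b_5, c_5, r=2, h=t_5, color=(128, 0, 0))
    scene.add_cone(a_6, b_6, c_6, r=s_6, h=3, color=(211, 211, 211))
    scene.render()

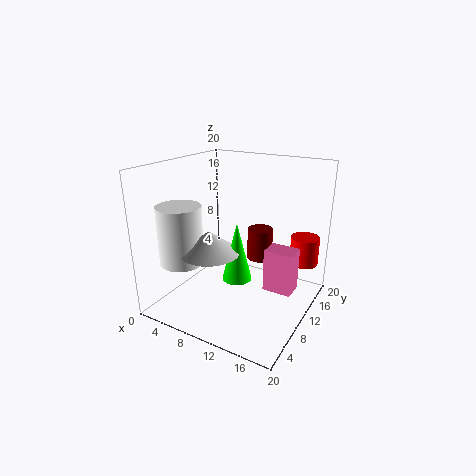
a_1 = 11
b_1 = 8
c_1 = 5
t_1 = 8
a_2 = 14
b_2 = 10
c_2 = 3
p_2 = 4
t_2 = 6
a_3 = 18
b_3 = 15
c_3 = 6
s_3 = 2
a_4 = 4
b_4 = 5
c_4 = 7
s_4 = 3
a_5 = 10
b_5 = 17
c_5 = 4
t_5 = 5
a_6 = 8
b_6 = 6
c_6 = 9
s_6 = 4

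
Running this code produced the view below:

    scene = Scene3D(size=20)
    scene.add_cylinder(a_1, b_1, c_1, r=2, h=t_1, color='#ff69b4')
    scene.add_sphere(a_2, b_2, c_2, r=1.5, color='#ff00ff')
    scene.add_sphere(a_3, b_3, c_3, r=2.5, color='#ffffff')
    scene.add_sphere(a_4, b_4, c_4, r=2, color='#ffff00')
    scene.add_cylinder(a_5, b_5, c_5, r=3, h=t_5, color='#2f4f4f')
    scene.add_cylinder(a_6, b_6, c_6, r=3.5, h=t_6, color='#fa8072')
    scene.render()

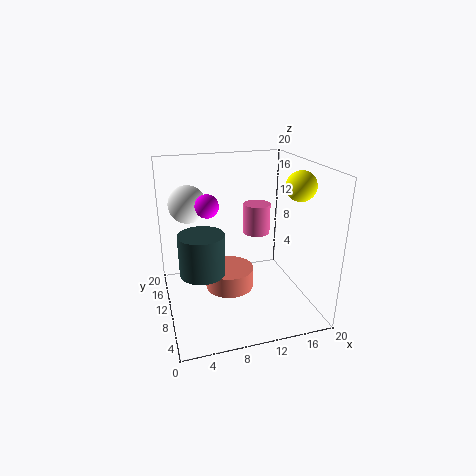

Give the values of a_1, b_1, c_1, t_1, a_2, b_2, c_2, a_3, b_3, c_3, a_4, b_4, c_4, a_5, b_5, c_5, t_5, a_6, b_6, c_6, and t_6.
a_1 = 14, b_1 = 13.5, c_1 = 9, t_1 = 4.5, a_2 = 5.5, b_2 = 8.5, c_2 = 15.5, a_3 = 3.5, b_3 = 11.5, c_3 = 15, a_4 = 17.5, b_4 = 7, c_4 = 17.5, a_5 = 4.5, b_5 = 8, c_5 = 6.5, t_5 = 5.5, a_6 = 9, b_6 = 11, c_6 = 2, t_6 = 3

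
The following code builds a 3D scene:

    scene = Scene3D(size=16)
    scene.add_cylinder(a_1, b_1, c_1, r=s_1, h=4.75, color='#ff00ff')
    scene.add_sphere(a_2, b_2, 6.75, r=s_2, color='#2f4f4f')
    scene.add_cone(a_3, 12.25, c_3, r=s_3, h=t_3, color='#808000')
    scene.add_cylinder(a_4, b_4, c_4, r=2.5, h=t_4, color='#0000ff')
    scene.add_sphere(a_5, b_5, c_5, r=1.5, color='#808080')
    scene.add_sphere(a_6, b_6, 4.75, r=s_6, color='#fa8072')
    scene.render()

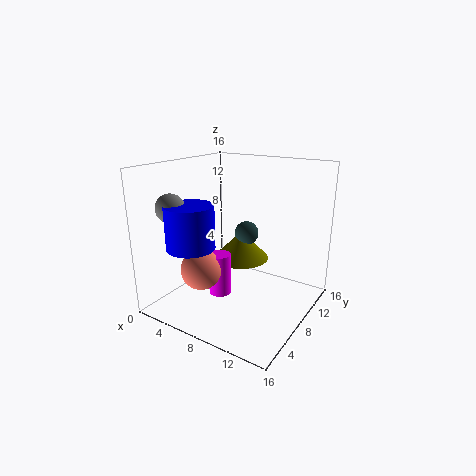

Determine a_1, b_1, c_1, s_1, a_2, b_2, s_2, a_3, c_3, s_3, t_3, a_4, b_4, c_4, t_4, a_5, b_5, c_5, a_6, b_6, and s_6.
a_1 = 6.5; b_1 = 6.5; c_1 = 1.5; s_1 = 1.25; a_2 = 6.25; b_2 = 12.75; s_2 = 1.5; a_3 = 5.75; c_3 = 3.5; s_3 = 3.5; t_3 = 3.5; a_4 = 5.5; b_4 = 3; c_4 = 8; t_4 = 4.5; a_5 = 3.5; b_5 = 2.5; c_5 = 12; a_6 = 5.25; b_6 = 4.75; s_6 = 2.25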